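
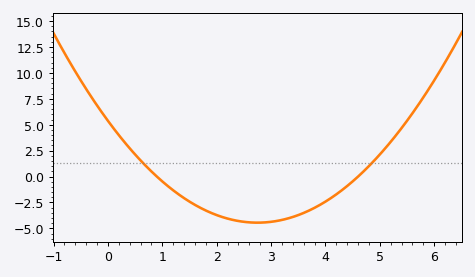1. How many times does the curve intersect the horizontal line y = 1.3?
2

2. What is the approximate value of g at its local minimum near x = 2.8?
-4.5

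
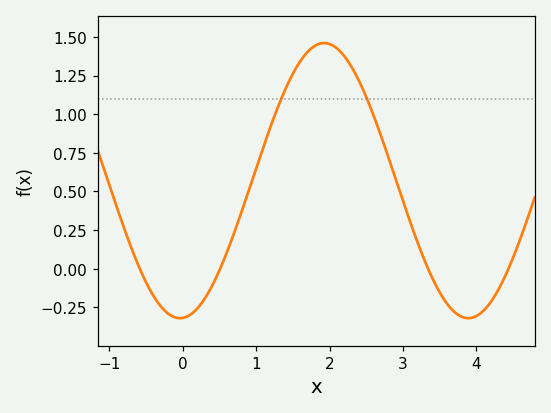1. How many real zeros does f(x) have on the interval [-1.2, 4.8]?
4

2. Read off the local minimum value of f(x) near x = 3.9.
-0.32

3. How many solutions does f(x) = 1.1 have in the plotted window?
2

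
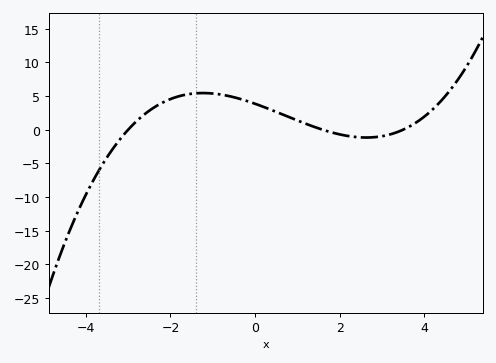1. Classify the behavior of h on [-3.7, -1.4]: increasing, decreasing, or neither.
increasing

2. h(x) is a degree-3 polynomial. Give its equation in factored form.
y = 0.23(x + 3)(x - 1.6)(x - 3.5)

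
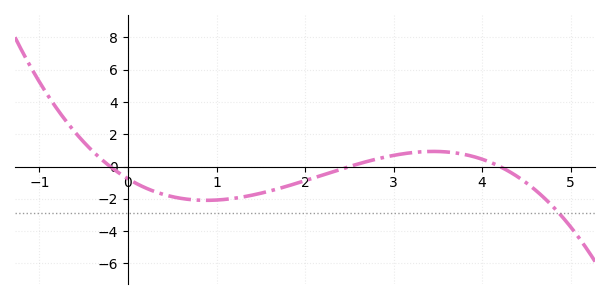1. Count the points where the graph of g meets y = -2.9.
1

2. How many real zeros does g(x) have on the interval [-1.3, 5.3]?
3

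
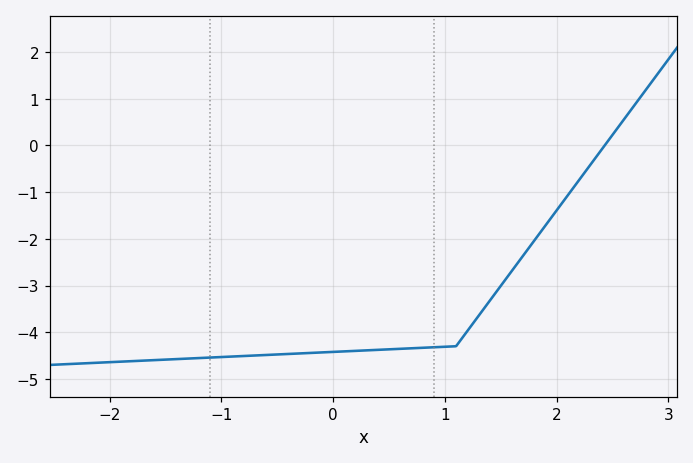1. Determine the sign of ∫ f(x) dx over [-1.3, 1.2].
negative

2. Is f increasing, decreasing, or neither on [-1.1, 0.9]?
increasing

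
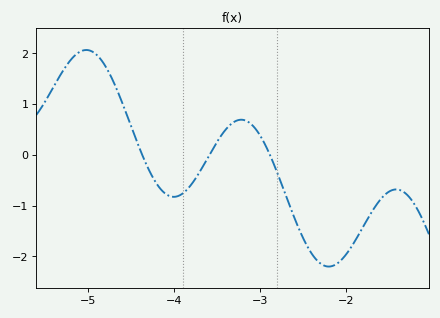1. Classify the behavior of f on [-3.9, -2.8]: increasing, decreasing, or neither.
neither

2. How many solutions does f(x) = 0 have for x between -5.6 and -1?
3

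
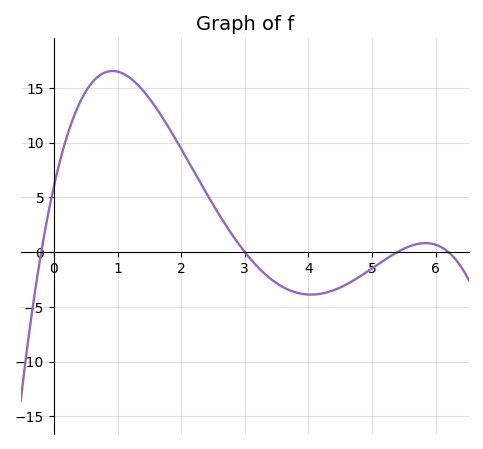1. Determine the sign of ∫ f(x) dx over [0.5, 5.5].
positive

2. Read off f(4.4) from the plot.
-3.48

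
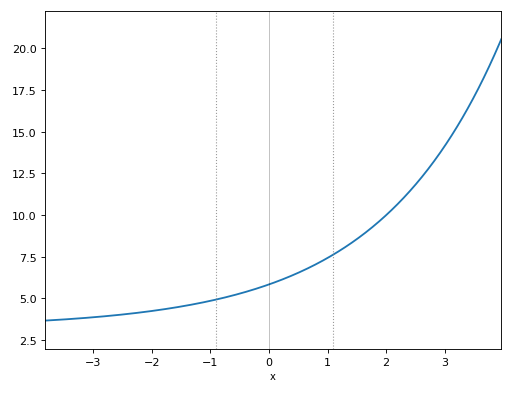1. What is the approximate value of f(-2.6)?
4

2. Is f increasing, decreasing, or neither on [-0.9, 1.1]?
increasing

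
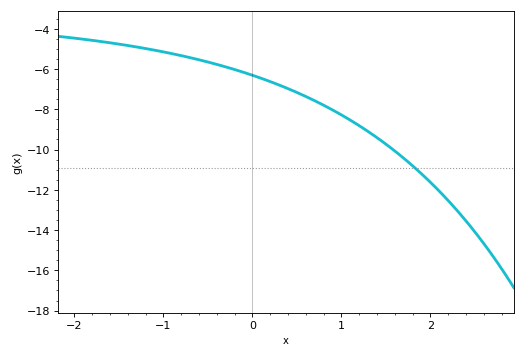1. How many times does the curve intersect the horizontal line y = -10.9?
1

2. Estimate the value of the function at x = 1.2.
-8.8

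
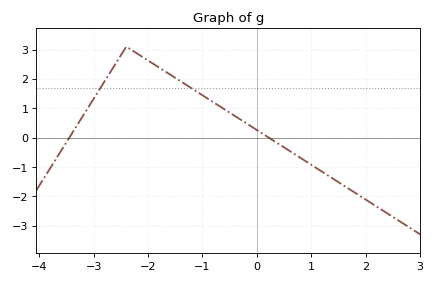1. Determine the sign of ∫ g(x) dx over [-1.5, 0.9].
positive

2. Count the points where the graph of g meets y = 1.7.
2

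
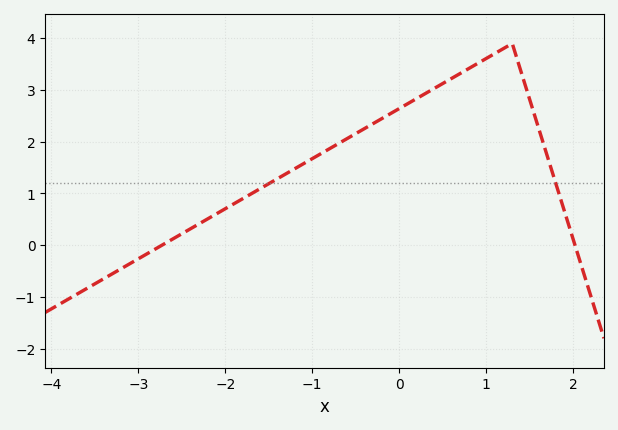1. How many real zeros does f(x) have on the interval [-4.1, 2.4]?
2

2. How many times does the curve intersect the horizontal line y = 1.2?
2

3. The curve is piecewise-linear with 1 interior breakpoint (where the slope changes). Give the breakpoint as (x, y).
(1.3, 3.9)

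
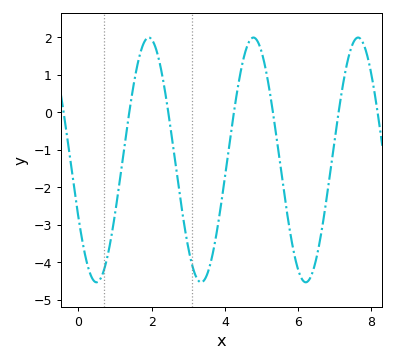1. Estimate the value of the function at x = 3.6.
-4.1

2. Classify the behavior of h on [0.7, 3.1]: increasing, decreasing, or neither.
neither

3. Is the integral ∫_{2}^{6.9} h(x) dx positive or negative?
negative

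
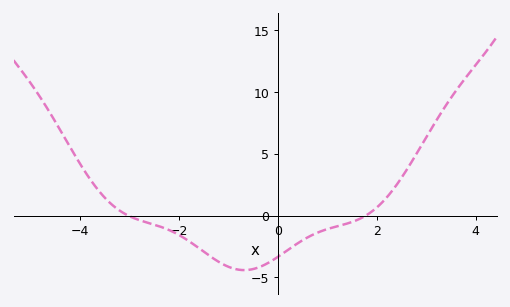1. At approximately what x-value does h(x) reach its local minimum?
-0.682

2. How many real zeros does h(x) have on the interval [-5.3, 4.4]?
2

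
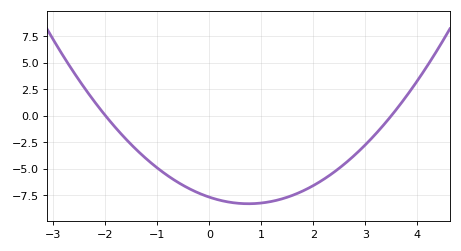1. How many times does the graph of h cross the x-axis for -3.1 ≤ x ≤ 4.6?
2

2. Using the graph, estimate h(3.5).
0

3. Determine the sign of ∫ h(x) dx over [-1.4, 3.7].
negative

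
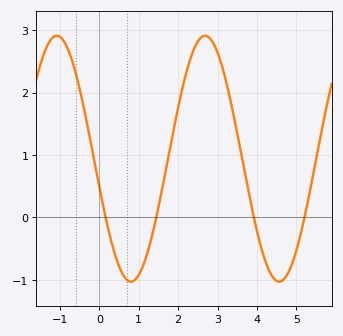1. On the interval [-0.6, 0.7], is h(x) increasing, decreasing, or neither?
decreasing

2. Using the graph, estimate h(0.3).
-0.4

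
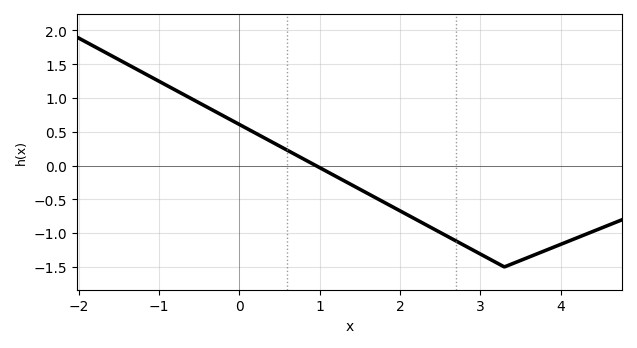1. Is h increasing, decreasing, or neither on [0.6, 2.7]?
decreasing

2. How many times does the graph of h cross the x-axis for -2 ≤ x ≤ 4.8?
1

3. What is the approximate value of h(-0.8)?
1.12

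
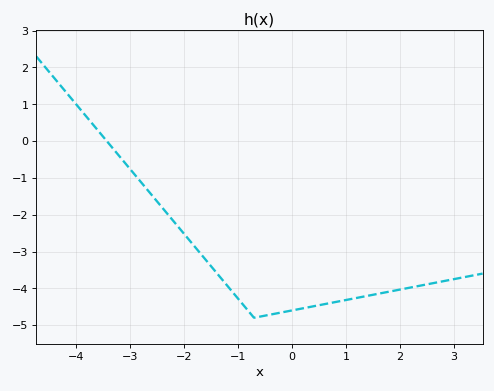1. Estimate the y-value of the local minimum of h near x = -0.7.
-4.8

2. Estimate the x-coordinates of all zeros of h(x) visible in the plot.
-3.42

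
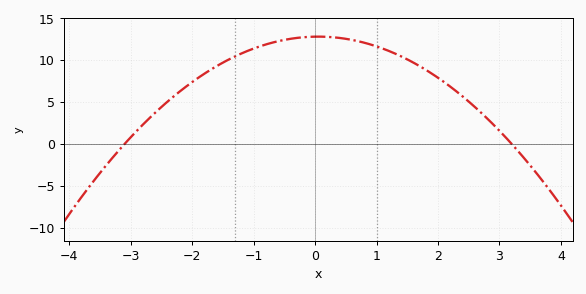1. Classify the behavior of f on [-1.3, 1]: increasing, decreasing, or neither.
neither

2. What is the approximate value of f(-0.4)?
12.5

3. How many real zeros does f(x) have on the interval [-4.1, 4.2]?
2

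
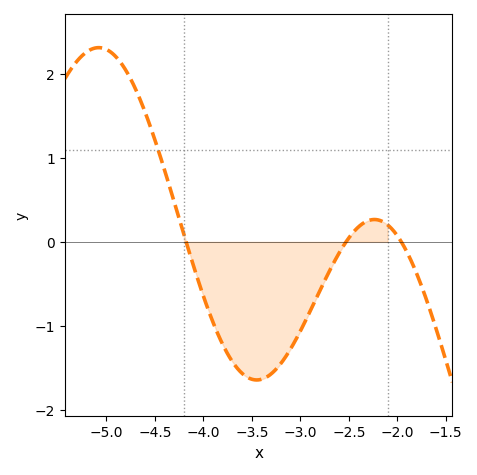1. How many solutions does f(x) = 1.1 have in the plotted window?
1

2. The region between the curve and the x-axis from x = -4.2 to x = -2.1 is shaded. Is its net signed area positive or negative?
negative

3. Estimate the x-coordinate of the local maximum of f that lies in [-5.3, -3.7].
-5.1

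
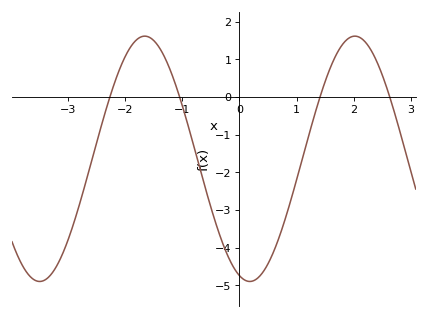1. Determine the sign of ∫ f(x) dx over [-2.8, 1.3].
negative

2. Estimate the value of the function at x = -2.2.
0.308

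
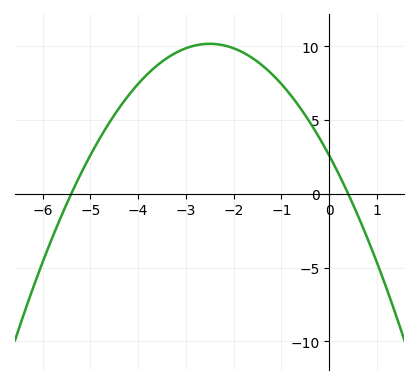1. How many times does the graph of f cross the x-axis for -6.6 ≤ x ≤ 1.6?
2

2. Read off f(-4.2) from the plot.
6.5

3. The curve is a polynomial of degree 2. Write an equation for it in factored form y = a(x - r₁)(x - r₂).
y = -1.21(x + 5.4)(x - 0.4)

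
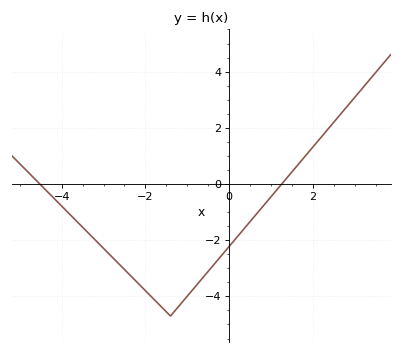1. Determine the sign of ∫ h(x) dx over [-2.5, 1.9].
negative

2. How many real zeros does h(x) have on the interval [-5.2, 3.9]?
2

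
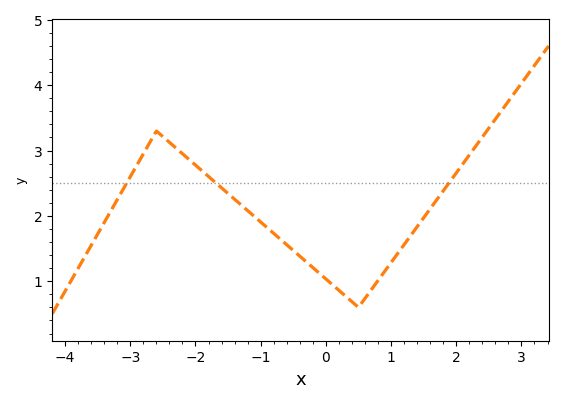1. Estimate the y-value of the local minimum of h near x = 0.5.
0.6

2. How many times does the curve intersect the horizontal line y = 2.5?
3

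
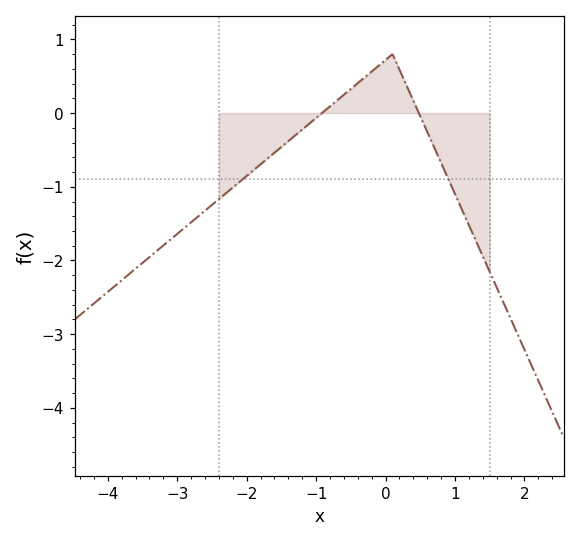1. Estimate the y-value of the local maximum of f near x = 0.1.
0.8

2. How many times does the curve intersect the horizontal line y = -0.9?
2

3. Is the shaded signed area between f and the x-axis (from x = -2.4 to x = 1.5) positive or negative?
negative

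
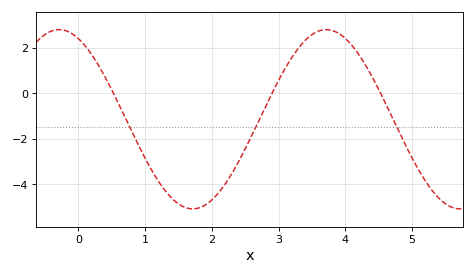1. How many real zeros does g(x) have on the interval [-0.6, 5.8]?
3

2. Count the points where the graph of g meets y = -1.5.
3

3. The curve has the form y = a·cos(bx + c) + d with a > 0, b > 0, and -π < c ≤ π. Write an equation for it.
y = 3.94cos(1.57x + 0.452) - 1.14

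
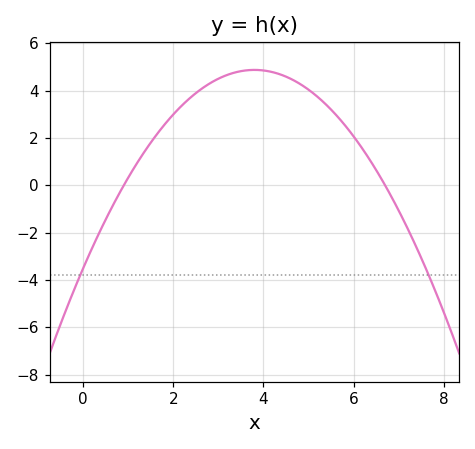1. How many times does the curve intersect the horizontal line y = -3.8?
2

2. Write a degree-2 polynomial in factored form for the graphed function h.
y = -0.58(x - 0.9)(x - 6.7)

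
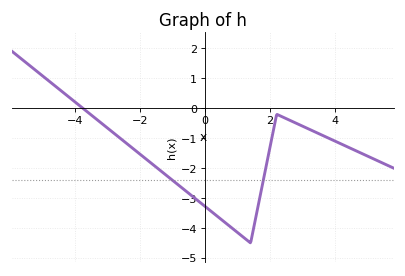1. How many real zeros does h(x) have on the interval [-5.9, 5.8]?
1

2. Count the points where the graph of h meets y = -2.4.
2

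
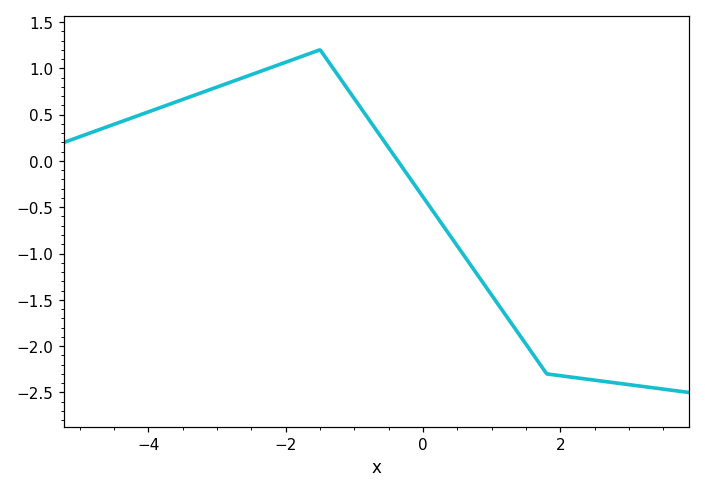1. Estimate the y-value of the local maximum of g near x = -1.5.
1.2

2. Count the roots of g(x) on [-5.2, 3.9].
1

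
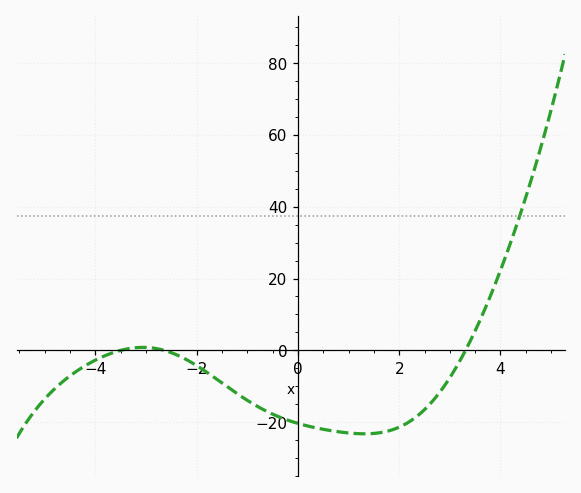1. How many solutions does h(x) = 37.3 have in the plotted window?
1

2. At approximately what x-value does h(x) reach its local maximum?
-3.06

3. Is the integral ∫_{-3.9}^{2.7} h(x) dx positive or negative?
negative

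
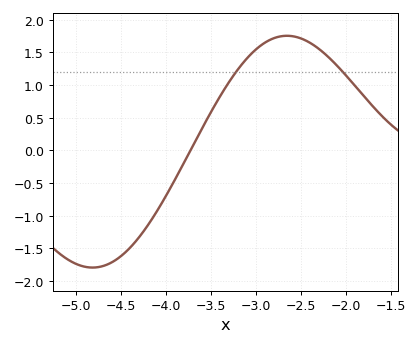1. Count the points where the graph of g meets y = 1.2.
2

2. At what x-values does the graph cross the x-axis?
-3.73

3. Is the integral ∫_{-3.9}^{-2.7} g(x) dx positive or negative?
positive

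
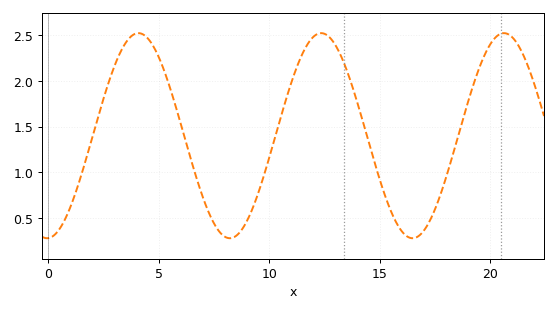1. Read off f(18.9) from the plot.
1.7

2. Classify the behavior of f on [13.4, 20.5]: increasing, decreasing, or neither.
neither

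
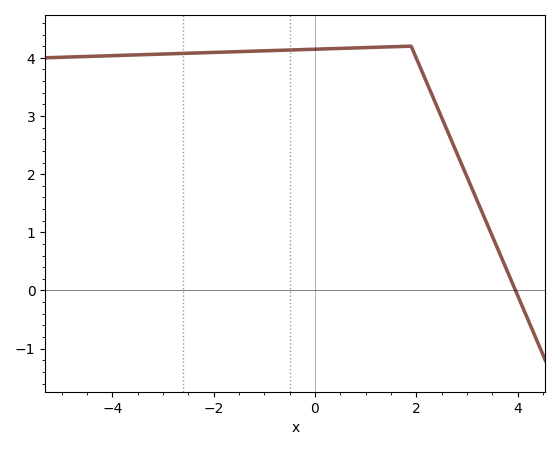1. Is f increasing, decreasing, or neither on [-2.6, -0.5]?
increasing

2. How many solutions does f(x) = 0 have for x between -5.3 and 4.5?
1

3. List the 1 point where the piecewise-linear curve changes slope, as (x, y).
(1.9, 4.2)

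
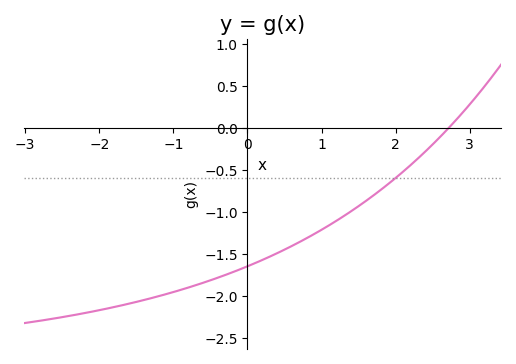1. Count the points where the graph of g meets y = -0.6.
1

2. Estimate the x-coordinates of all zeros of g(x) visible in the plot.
2.72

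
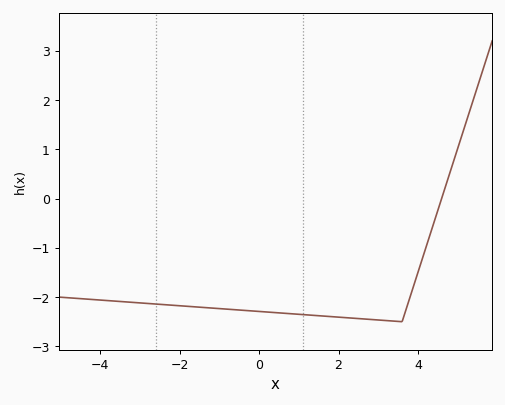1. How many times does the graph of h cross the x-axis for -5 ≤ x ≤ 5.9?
1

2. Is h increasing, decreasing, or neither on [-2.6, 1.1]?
decreasing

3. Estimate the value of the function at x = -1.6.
-2.2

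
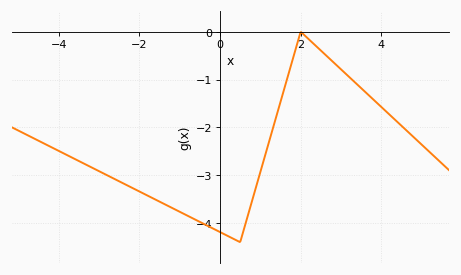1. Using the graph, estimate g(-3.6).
-2.66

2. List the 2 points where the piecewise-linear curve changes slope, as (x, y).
(0.5, -4.4); (2, 0)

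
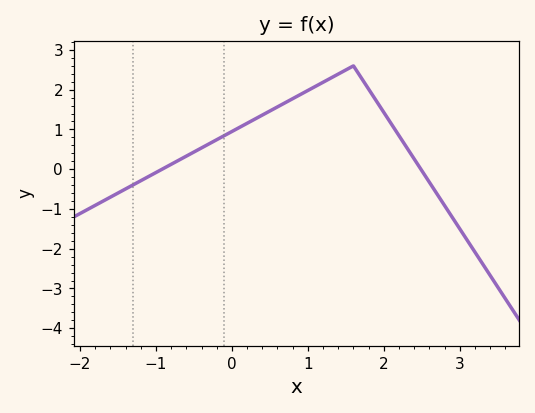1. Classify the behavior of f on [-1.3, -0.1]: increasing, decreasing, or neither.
increasing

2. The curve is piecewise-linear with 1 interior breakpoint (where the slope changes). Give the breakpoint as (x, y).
(1.6, 2.6)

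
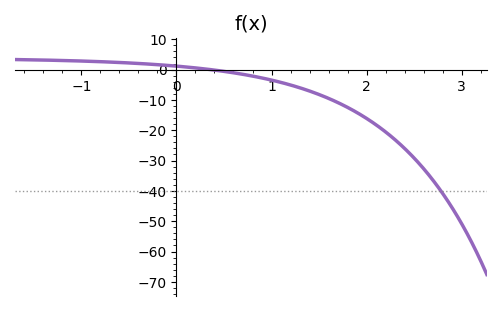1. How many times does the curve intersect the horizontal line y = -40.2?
1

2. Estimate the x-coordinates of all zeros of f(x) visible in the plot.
0.358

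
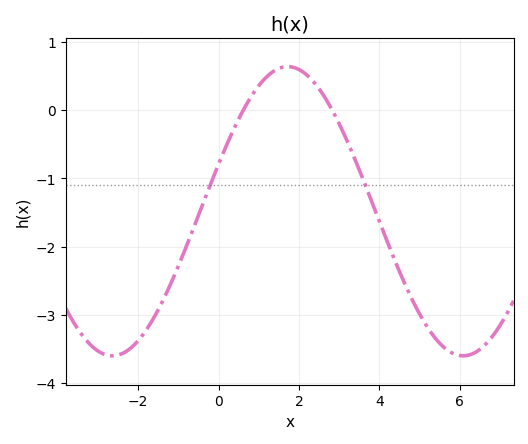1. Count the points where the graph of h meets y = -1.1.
2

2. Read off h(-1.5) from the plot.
-2.92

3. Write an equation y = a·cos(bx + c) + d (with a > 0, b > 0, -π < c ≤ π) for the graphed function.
y = 2.12cos(0.72x - 1.24) - 1.48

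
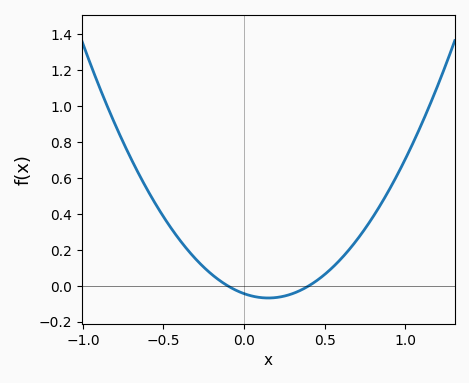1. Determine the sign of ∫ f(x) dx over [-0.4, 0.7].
positive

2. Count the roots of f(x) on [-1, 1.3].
2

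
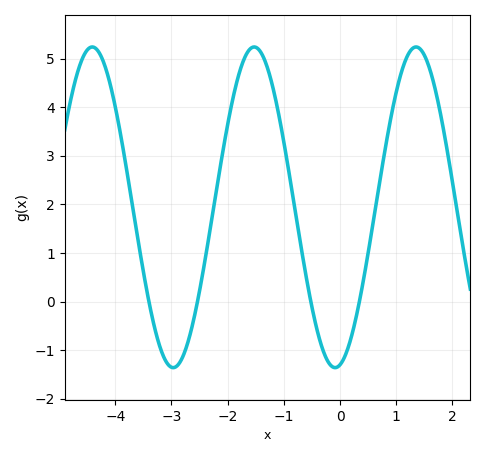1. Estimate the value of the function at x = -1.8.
4.68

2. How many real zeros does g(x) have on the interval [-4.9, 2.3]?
4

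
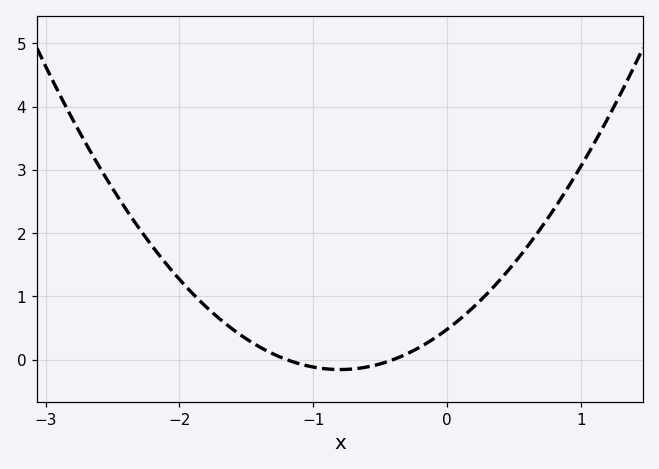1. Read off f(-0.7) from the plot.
-0.1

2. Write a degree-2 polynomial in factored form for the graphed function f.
y = 0.99(x + 1.2)(x + 0.4)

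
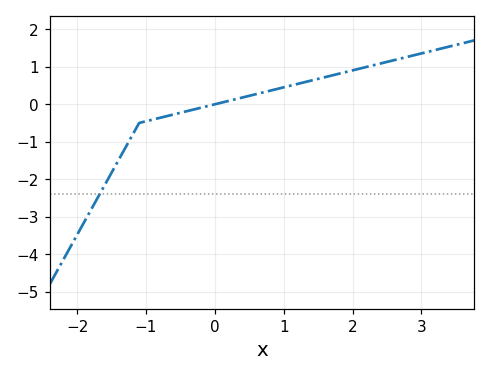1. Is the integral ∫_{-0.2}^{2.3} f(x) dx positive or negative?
positive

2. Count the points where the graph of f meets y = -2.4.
1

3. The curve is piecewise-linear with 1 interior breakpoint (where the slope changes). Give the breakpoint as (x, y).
(-1.1, -0.5)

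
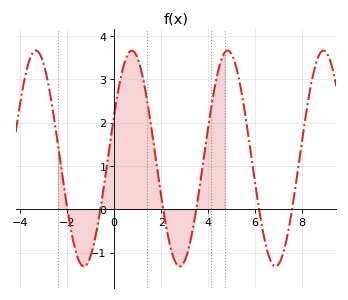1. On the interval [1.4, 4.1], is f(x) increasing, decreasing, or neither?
neither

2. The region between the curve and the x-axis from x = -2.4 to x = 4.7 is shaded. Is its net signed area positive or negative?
positive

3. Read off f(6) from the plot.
0.6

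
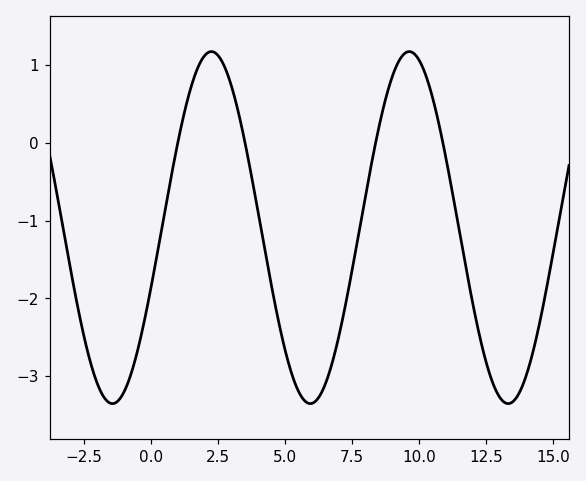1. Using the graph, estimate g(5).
-2.66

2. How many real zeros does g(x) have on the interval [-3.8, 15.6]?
4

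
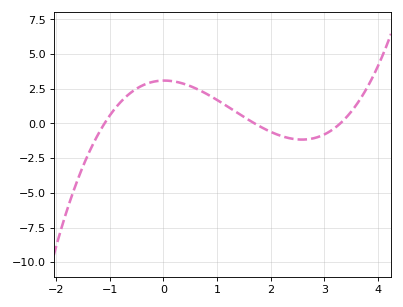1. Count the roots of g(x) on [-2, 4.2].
3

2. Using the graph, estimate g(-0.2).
2.99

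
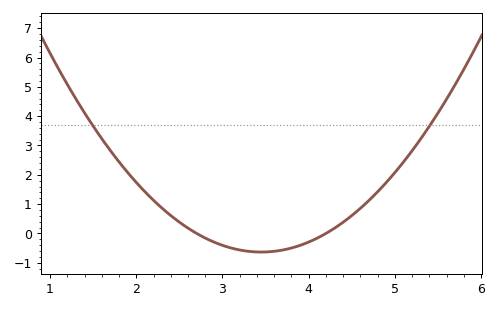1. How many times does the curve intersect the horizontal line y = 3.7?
2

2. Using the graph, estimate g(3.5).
-0.633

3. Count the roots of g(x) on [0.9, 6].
2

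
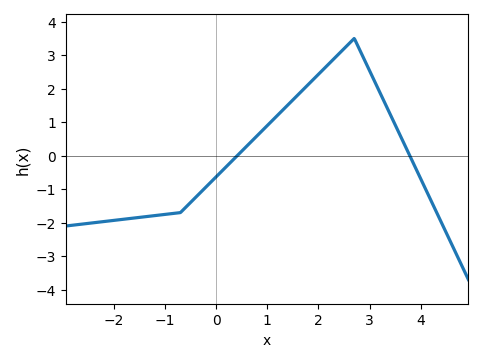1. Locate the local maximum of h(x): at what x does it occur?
2.7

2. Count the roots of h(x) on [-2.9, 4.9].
2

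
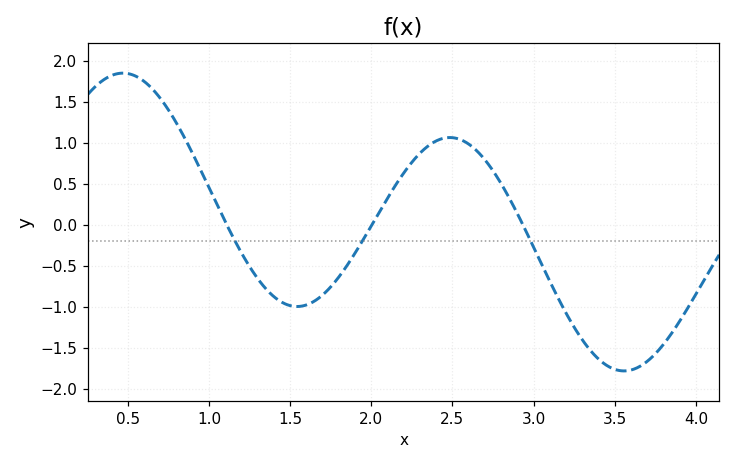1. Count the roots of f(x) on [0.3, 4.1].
3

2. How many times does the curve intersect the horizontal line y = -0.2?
3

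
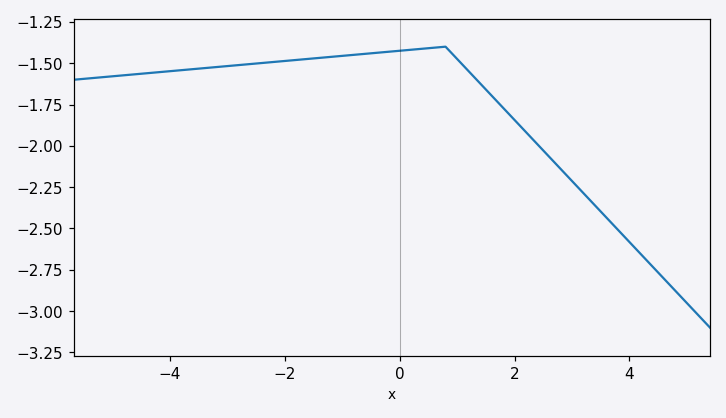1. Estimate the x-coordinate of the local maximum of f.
0.796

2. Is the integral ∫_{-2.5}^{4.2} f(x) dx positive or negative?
negative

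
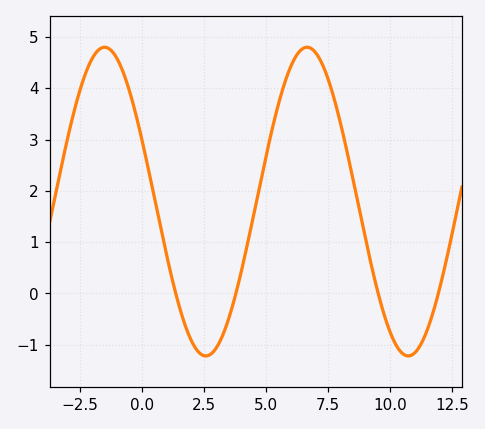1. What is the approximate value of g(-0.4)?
3.79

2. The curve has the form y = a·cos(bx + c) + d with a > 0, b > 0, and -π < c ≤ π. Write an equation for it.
y = 3.01cos(0.77x + 1.15) + 1.79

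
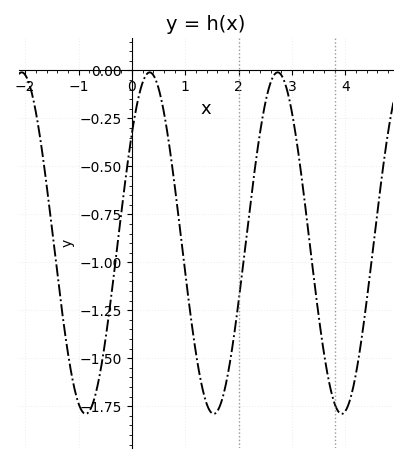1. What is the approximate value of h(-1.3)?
-1.28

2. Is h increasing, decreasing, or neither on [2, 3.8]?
neither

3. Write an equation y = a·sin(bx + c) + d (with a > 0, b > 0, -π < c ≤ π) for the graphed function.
y = 0.89sin(2.62x + 0.7) - 0.9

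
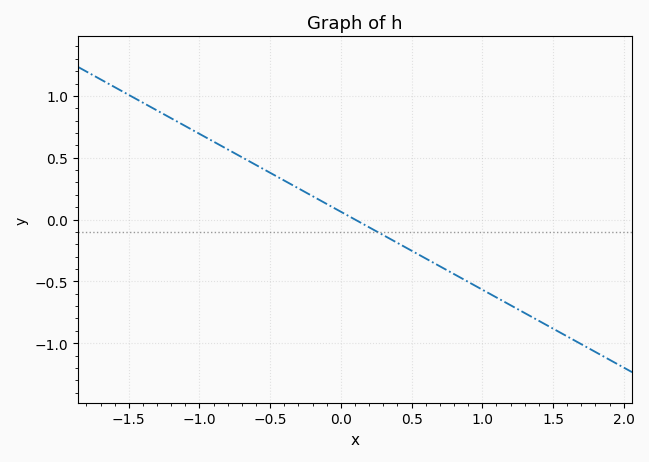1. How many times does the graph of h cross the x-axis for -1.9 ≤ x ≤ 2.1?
1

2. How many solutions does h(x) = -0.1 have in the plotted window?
1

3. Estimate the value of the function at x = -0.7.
0.504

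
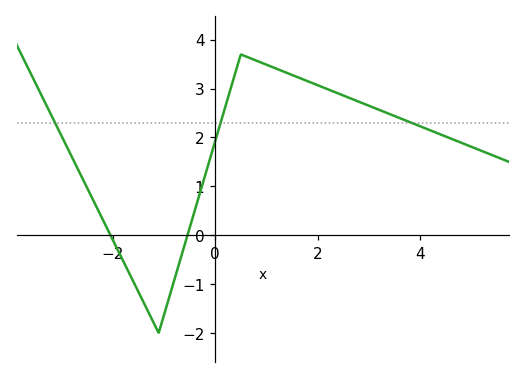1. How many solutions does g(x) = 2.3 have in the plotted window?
3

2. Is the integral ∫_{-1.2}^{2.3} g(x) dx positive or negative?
positive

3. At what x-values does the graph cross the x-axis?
-2.04, -0.539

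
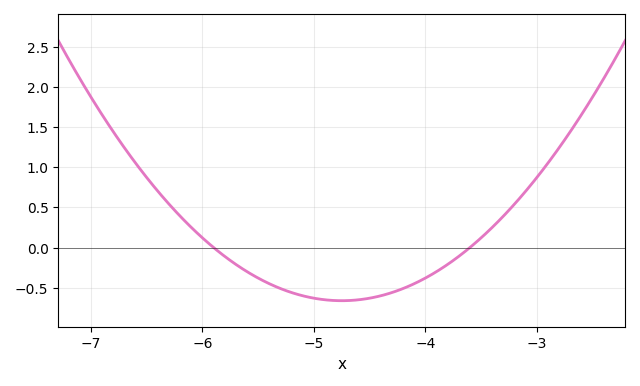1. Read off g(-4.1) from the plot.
-0.45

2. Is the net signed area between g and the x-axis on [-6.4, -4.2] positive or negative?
negative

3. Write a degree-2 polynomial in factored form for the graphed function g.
y = 0.5(x + 5.9)(x + 3.6)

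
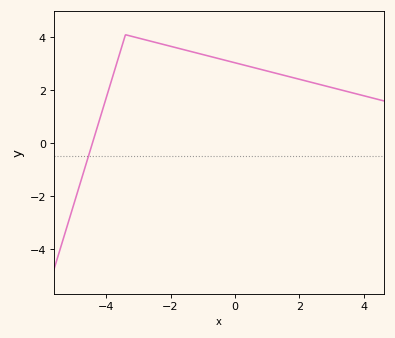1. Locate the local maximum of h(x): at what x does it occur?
-3.4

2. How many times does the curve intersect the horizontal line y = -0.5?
1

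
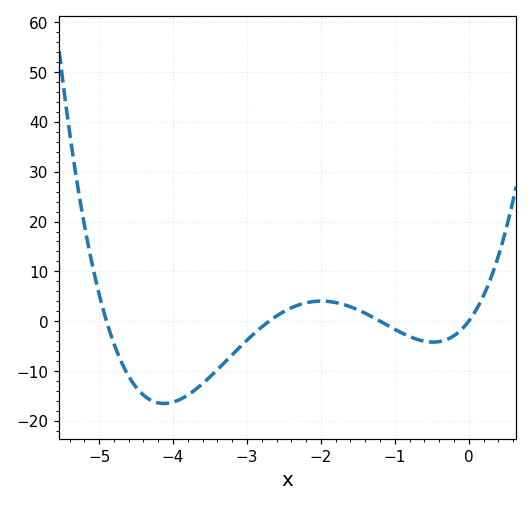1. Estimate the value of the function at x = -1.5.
2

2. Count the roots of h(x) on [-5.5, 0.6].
4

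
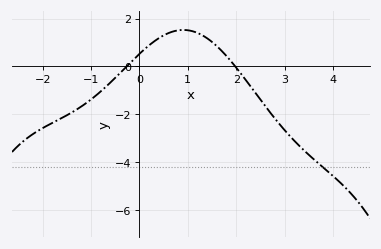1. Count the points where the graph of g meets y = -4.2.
1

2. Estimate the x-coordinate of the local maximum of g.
0.906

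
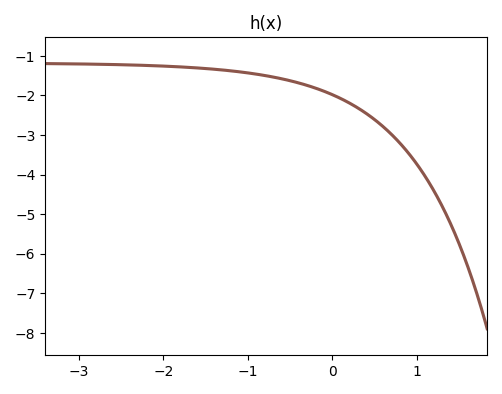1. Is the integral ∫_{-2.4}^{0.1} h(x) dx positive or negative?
negative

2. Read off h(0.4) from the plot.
-2.5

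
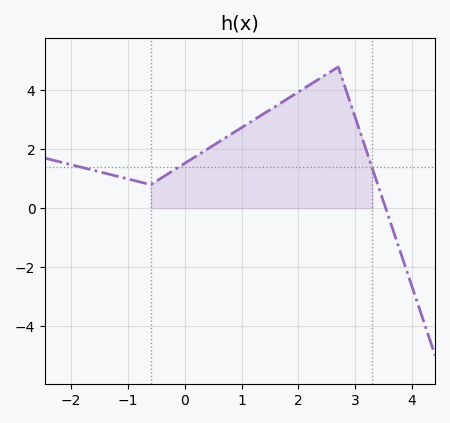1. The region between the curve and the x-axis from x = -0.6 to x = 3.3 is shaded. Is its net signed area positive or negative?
positive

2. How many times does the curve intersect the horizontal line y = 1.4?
3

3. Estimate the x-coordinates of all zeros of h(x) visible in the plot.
3.53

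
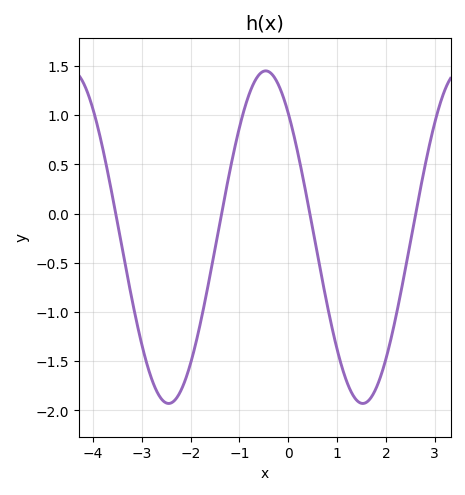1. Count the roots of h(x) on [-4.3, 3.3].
4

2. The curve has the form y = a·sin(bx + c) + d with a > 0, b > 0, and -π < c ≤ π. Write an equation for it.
y = 1.69sin(1.6x + 2.3) - 0.24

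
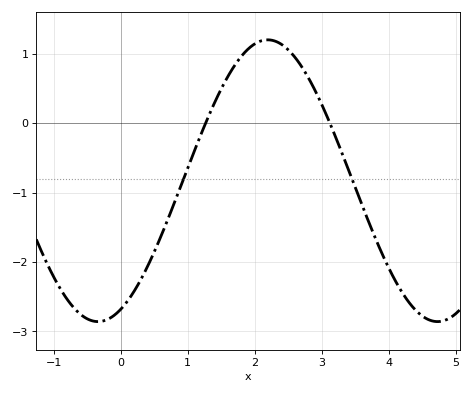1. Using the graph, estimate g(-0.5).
-2.82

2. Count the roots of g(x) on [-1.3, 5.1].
2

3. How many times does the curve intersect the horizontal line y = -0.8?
2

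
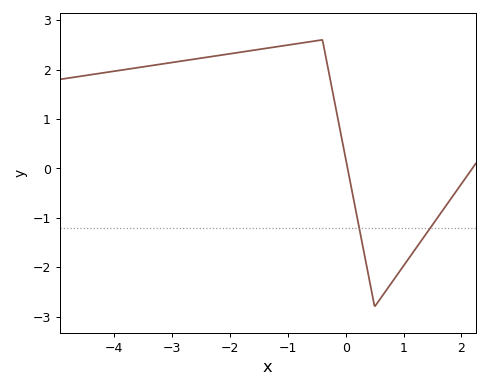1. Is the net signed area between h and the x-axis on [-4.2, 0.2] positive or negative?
positive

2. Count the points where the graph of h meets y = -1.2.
2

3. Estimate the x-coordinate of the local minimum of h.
0.502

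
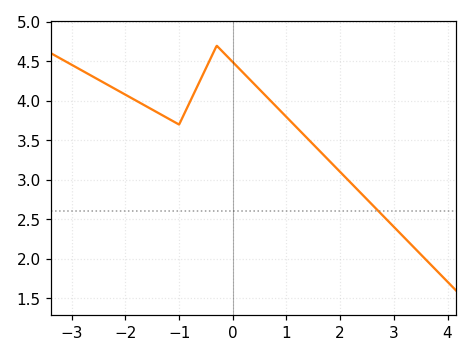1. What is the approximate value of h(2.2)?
2.96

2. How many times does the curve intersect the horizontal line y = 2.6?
1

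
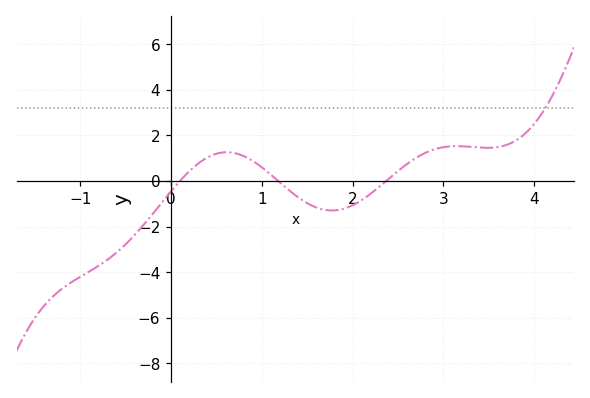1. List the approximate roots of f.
0.1, 1.2, 2.4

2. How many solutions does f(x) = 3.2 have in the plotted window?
1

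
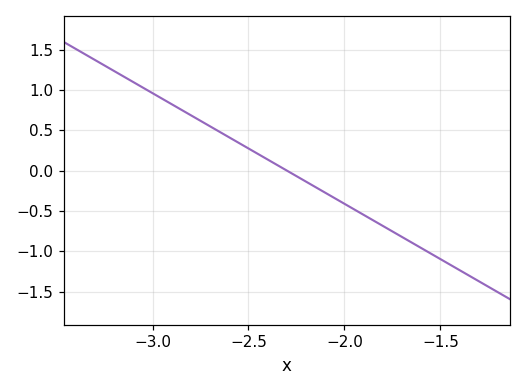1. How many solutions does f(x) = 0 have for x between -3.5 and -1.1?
1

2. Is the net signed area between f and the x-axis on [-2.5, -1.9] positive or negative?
negative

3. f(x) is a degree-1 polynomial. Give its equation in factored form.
y = -1.37(x + 2.3)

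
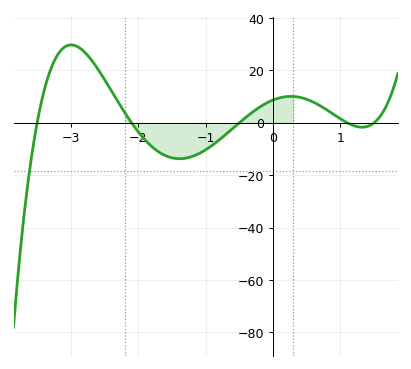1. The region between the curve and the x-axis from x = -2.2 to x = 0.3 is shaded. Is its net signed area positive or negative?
negative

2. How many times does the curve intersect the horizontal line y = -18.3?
1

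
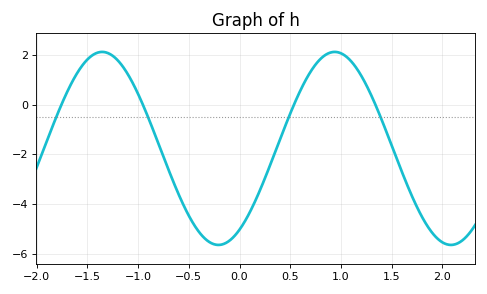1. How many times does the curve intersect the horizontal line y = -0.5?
4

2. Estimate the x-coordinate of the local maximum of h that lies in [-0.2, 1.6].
0.9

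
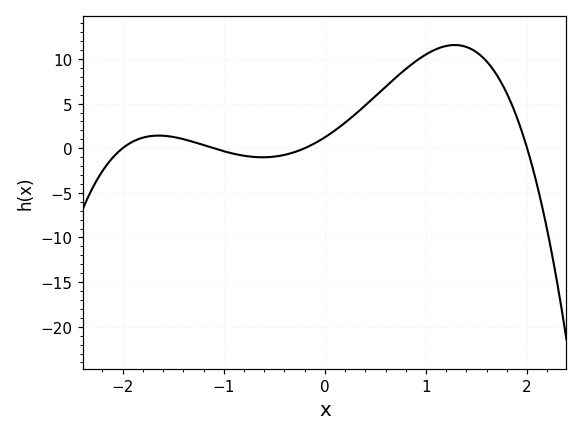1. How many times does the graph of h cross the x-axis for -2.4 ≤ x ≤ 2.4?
4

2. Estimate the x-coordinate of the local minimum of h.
-0.616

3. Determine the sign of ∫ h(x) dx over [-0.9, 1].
positive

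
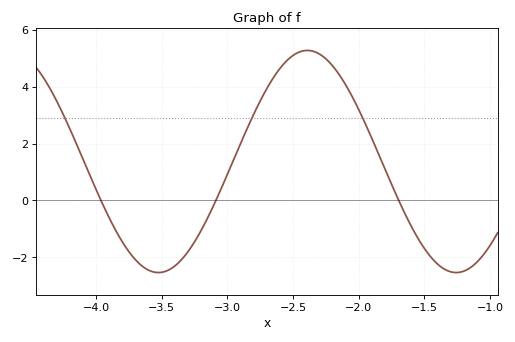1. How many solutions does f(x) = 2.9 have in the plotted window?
3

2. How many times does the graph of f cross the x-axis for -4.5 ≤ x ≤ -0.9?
3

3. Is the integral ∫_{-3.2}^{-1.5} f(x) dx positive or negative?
positive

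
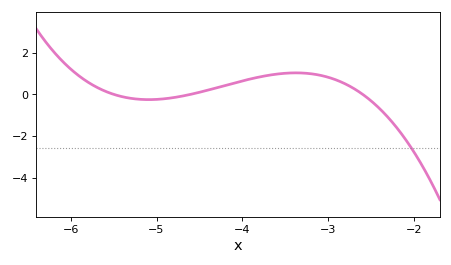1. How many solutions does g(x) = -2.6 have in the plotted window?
1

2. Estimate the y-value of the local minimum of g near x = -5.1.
-0.2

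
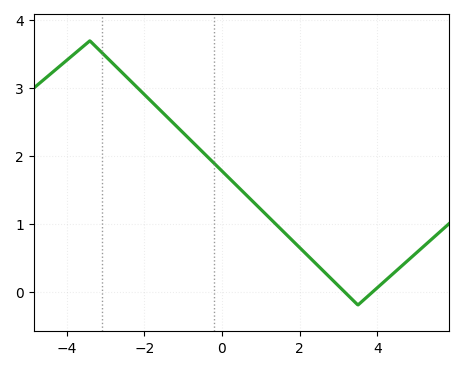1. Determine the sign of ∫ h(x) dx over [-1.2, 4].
positive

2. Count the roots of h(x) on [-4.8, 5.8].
2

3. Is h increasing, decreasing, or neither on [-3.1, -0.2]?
decreasing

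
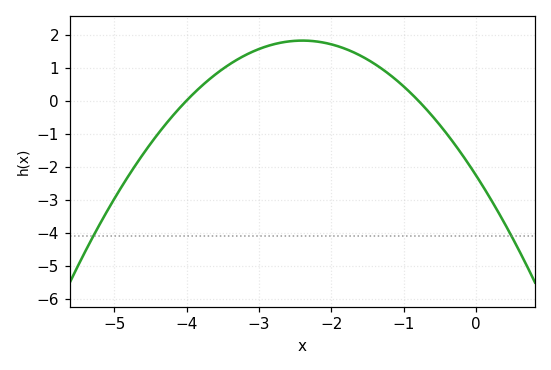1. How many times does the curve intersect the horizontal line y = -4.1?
2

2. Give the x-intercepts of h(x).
-4, -0.8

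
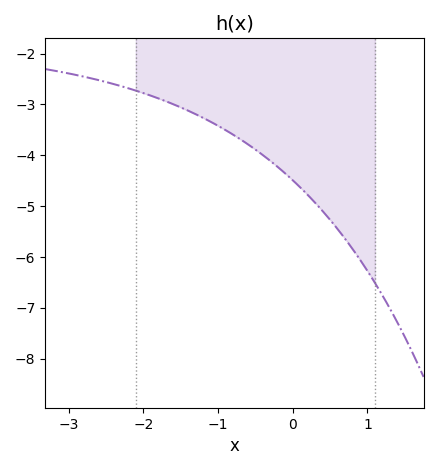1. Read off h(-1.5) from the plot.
-3.1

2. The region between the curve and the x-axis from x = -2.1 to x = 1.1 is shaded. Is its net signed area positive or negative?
negative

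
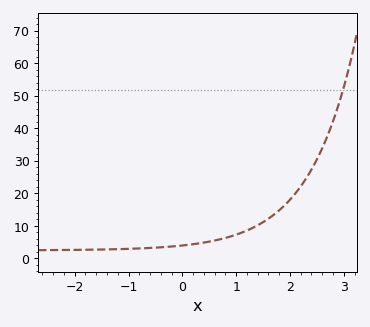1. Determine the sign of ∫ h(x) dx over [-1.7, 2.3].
positive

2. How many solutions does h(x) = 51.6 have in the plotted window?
1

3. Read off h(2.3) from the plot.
24.5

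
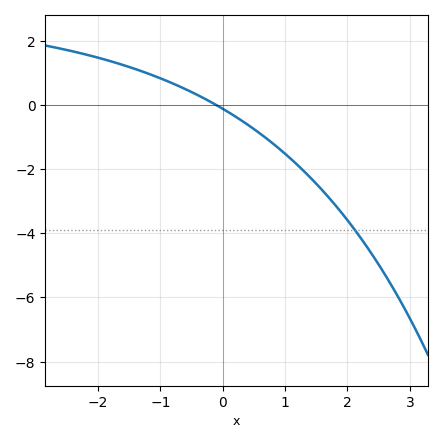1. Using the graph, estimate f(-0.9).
0.75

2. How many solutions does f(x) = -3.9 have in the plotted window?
1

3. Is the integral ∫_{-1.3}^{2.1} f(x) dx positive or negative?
negative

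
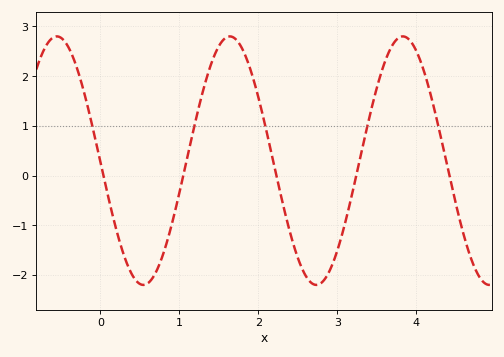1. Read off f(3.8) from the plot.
2.79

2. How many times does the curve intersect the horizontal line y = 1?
5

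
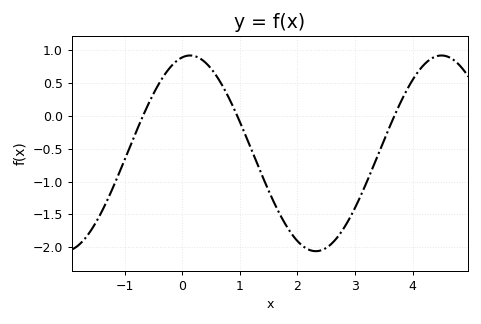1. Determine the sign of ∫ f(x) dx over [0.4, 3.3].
negative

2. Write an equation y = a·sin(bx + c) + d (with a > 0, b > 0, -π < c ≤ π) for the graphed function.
y = 1.49sin(1.44x + 1.37) - 0.57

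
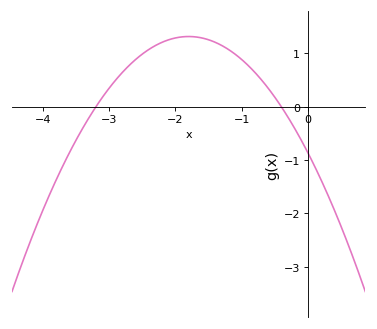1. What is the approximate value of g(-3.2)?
0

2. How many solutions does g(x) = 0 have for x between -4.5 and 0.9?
2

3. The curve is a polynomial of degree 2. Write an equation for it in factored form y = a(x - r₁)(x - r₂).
y = -0.67(x + 3.2)(x + 0.4)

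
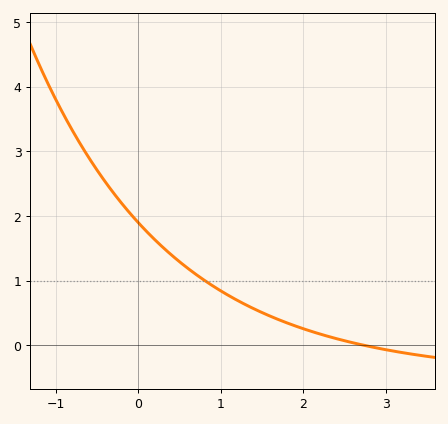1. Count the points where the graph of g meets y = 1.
1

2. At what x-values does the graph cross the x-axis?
2.74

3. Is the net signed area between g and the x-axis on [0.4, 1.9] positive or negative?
positive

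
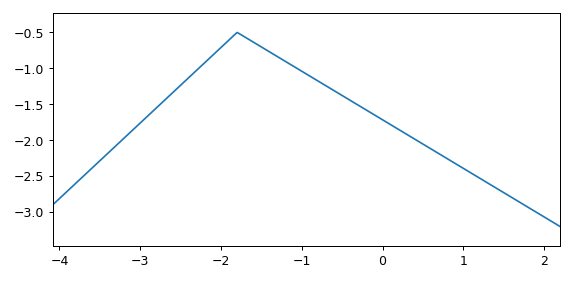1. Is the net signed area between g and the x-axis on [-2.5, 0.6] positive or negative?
negative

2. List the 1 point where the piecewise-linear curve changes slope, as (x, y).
(-1.8, -0.5)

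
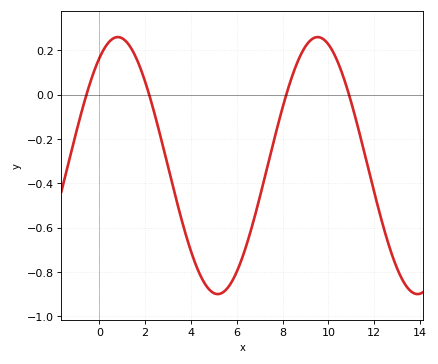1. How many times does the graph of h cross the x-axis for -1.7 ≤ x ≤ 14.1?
4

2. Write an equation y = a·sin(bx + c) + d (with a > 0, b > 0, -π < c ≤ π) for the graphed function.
y = 0.58sin(0.72x + 0.99) - 0.32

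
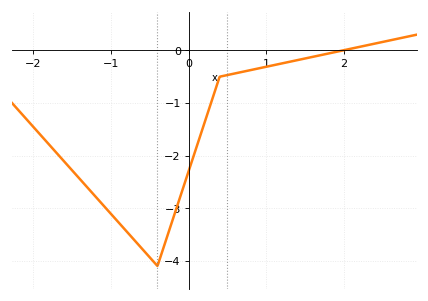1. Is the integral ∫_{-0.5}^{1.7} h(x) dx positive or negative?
negative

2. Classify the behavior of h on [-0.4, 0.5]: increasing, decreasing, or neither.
increasing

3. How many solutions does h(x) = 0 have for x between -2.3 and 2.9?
1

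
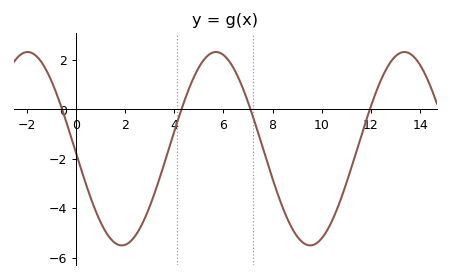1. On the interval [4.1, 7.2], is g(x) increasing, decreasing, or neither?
neither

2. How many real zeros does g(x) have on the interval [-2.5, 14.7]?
4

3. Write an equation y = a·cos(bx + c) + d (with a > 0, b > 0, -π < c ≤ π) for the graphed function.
y = 3.92cos(0.82x + 1.6) - 1.59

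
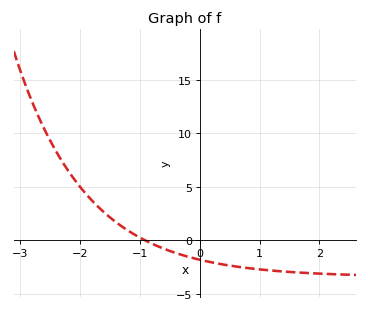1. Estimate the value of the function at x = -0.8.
-0.5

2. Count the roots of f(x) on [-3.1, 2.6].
1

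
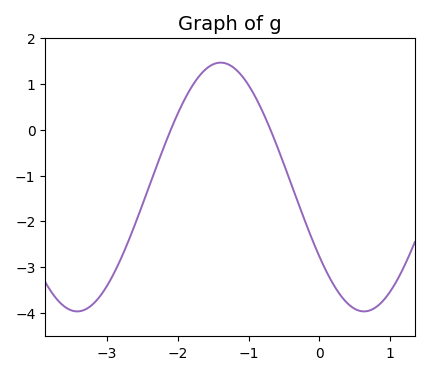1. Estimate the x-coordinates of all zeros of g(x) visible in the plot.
-2.1, -0.7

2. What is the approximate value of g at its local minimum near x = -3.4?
-4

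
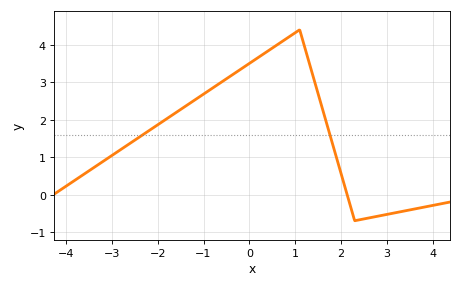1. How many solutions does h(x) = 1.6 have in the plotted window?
2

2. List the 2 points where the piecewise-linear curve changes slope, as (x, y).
(1.1, 4.4); (2.3, -0.7)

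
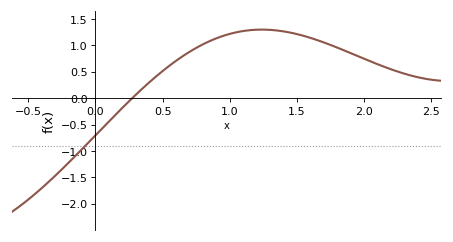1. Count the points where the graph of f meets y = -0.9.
1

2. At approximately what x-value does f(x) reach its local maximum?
1.24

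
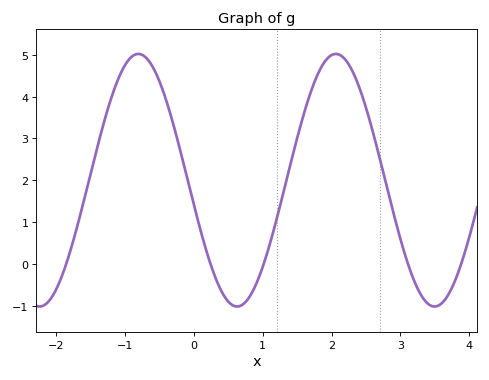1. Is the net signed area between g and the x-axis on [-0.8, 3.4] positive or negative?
positive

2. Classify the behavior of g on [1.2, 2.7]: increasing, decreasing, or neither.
neither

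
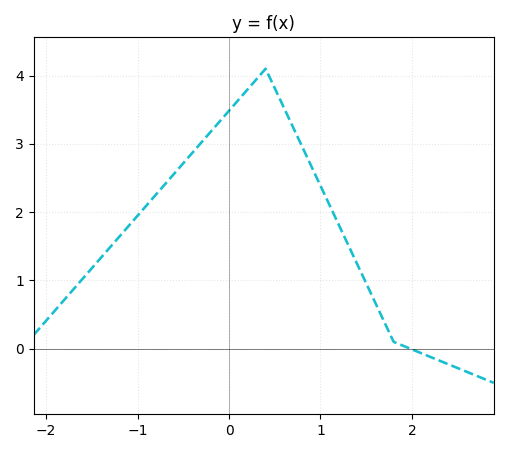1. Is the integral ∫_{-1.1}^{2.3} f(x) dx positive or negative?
positive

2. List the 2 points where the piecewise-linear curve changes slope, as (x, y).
(0.4, 4.1); (1.8, 0.1)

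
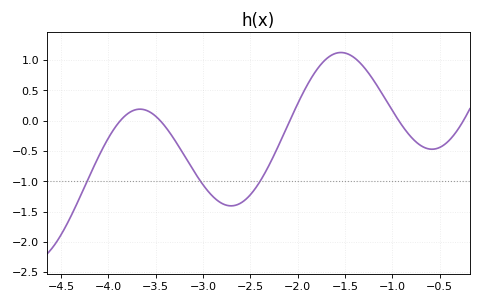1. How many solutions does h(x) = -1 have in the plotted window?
3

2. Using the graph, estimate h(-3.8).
0.108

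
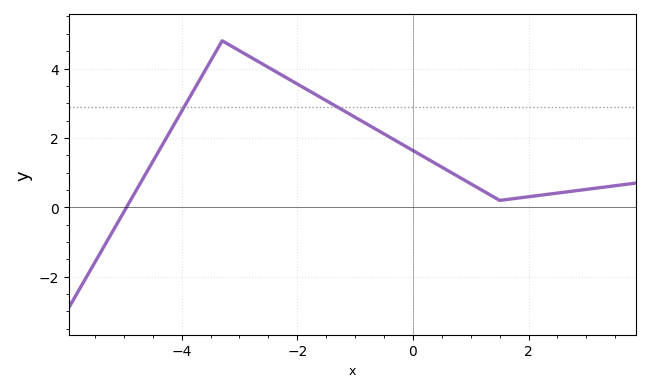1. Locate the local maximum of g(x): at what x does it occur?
-3.3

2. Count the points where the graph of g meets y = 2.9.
2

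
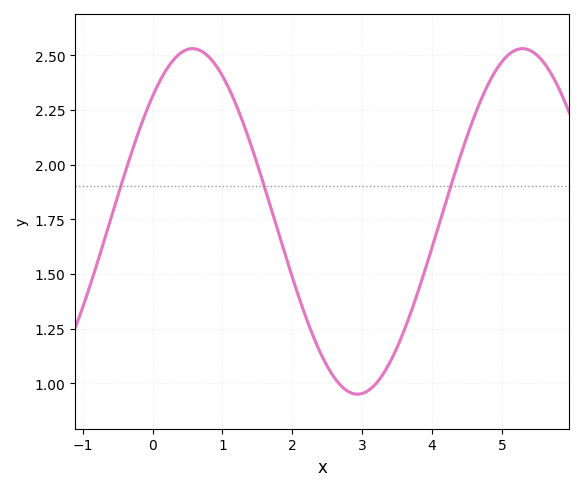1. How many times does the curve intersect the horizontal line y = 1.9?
3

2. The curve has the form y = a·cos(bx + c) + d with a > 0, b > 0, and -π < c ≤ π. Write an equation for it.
y = 0.79cos(1.3x - 0.76) + 1.74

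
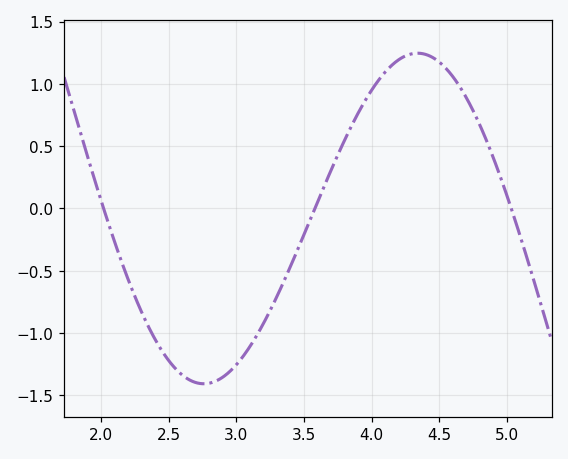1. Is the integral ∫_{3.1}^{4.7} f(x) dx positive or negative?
positive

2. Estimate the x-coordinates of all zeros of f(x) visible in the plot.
2, 3.6, 5.05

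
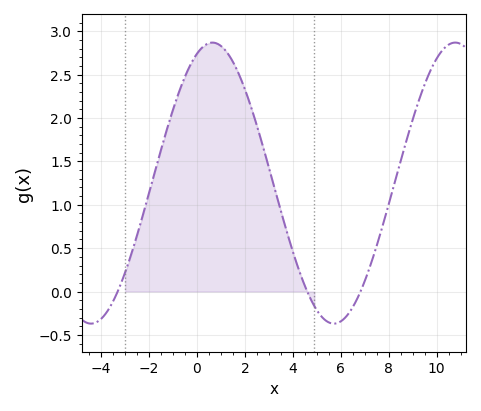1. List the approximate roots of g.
-3.31, 4.6, 6.82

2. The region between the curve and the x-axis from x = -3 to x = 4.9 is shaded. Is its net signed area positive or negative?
positive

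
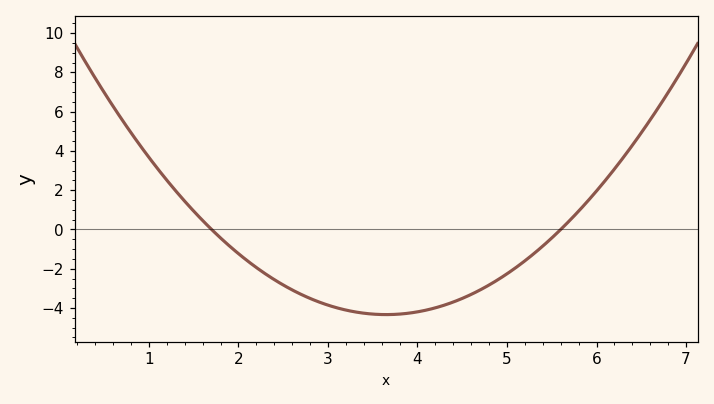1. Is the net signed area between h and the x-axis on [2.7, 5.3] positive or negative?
negative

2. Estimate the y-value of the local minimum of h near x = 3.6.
-4.4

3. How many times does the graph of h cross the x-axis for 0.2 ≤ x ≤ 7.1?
2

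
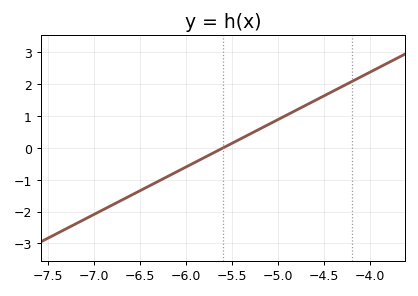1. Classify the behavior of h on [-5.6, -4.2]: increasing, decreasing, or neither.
increasing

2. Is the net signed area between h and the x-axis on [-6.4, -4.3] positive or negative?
positive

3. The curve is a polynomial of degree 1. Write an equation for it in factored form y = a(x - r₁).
y = 1.49(x + 5.6)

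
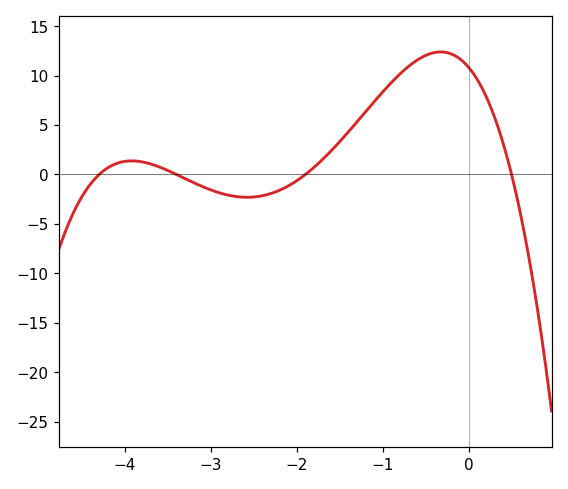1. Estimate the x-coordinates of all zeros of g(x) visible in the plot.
-4.3, -3.4, -1.9, 0.5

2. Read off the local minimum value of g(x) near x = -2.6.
-2.5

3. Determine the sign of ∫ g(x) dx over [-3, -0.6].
positive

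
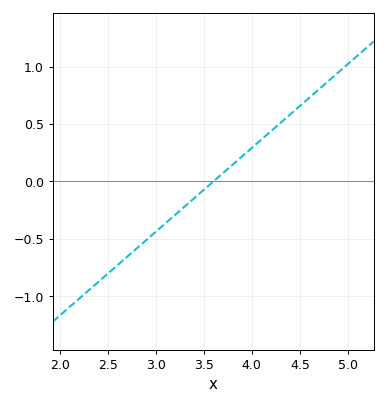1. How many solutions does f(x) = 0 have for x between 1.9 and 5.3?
1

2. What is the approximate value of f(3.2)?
-0.3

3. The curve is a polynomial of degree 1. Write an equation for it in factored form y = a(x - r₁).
y = 0.73(x - 3.6)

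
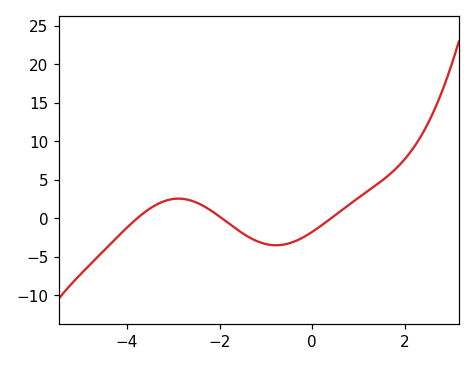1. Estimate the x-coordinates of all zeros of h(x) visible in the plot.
-3.8, -2, 0.4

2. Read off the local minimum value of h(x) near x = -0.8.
-3.5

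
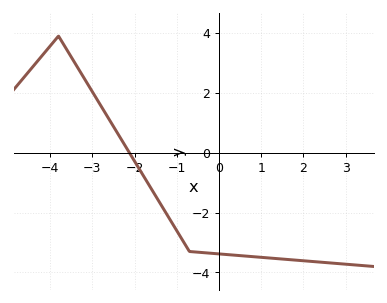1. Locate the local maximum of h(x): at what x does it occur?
-3.8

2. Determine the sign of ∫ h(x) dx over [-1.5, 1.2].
negative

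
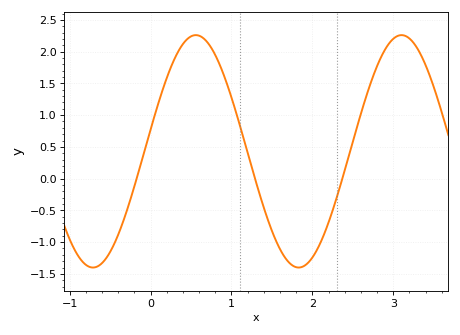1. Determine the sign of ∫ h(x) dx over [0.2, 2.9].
positive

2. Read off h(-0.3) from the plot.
-0.528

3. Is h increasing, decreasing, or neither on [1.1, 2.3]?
neither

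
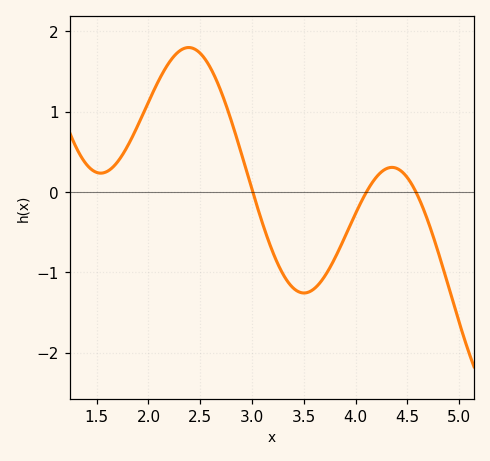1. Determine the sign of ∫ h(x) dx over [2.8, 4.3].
negative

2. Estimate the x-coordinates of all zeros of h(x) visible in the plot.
3, 4.1, 4.6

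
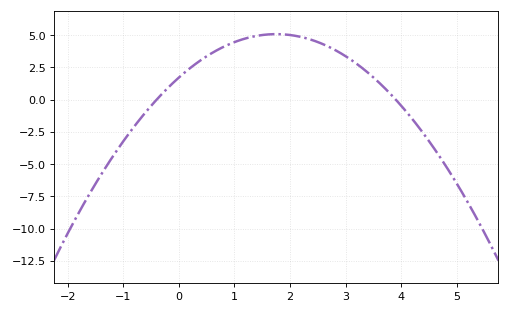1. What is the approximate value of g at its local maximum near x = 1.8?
5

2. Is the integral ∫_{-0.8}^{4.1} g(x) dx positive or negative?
positive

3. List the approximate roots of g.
-0.4, 3.8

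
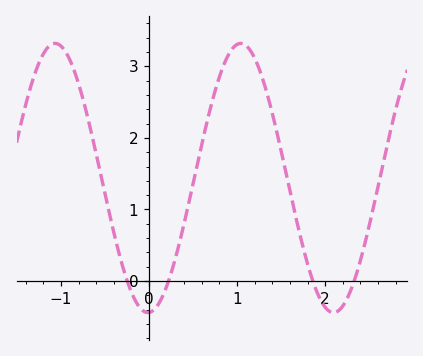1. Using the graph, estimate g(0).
-0.439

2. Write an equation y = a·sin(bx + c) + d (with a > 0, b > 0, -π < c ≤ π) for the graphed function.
y = 1.88sin(2.98x - 1.53) + 1.44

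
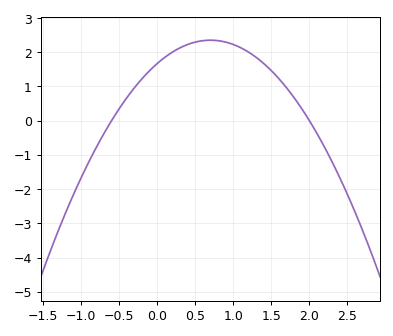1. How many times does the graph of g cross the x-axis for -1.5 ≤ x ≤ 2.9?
2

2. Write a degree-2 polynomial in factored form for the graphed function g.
y = -1.39(x + 0.6)(x - 2)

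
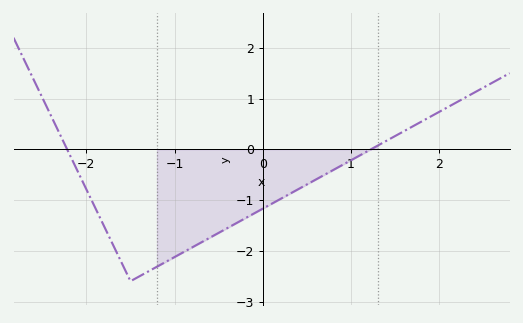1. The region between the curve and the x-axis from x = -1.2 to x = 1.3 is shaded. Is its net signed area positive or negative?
negative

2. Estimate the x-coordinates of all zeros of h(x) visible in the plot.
-2.2, 1.2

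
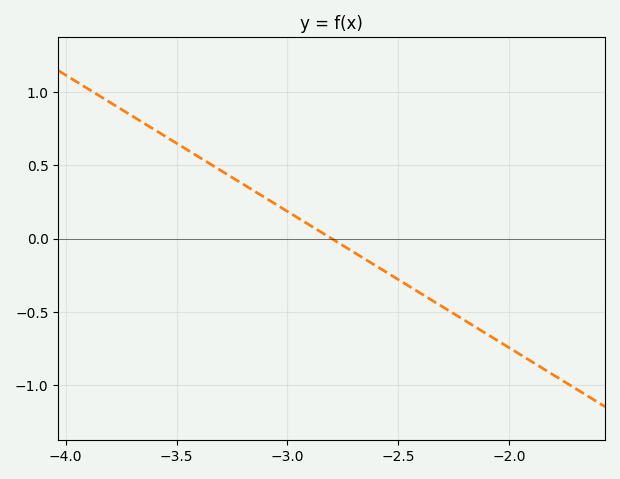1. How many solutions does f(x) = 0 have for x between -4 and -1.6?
1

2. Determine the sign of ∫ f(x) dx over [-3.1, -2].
negative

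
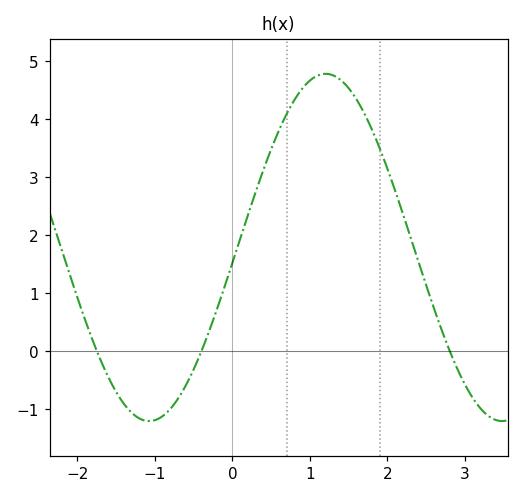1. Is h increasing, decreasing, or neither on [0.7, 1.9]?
neither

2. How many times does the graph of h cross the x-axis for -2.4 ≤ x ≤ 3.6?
3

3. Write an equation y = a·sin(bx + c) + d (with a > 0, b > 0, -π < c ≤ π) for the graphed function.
y = 2.99sin(1.4x - 0.09) + 1.79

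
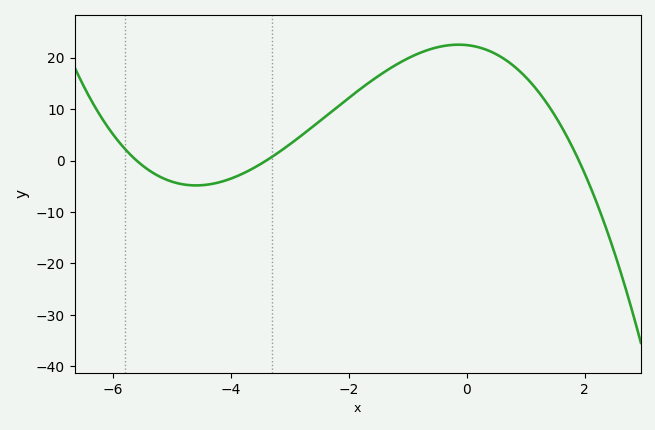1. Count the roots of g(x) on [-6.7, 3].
3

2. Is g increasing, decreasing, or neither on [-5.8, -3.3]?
neither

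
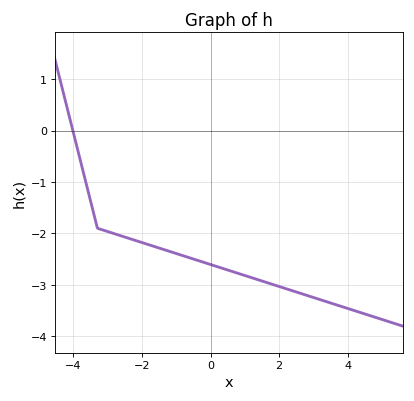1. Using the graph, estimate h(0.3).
-2.67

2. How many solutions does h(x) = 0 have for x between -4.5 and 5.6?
1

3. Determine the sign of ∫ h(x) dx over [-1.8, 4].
negative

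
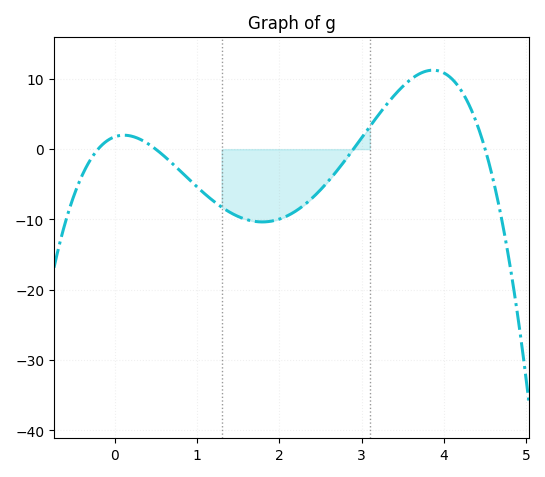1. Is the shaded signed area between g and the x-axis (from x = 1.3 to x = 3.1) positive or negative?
negative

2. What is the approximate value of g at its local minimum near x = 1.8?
-10.3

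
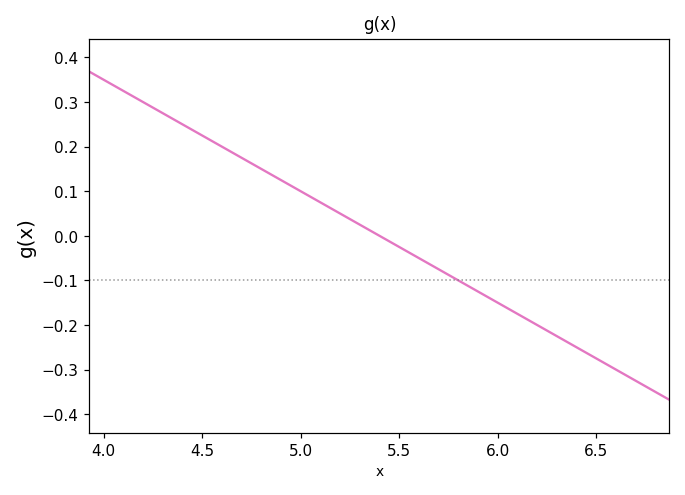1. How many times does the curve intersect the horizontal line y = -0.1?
1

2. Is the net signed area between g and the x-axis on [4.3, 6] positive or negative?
positive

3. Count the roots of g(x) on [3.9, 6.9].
1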